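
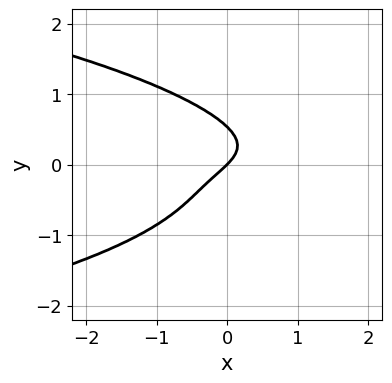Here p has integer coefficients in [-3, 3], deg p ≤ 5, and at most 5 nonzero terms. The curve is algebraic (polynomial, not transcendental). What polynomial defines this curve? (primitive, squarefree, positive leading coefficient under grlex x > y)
3*y^4 + 3*x*y^2 + y^2 + x - y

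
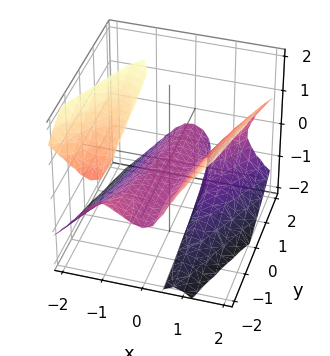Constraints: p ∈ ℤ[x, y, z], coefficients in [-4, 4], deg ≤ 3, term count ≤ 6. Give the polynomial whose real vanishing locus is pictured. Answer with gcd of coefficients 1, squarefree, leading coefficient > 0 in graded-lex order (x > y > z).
3*x^3 - 2*x^2*y - 3*x*z^2 - 3*z - 1

1. I count 2 distinct pieces. They look like related sheets of one shape, so recover p as a whole.
2. Degree: the shape is more complex than any degree-2 surface, so deg p = 3.
3. From the axis intercepts and sections: it misses every integer gridline on the y-axis.
4. Solving for integer coefficients yields p as stated.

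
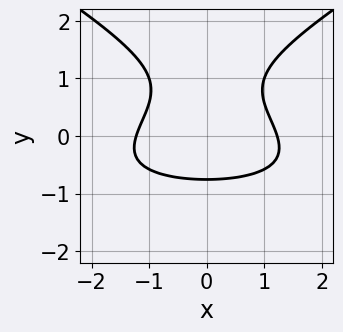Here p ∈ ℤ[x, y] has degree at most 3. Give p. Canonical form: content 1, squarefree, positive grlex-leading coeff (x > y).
x^2*y - 3*y^3 + 2*x^2 + 3*y^2 - 3

The degree is 3 — a generic line meets the curve in up to 3 points.
Symmetries: the x ↦ −x reflection is a symmetry, so x appears only in even powers.
The integer polynomial consistent with all of this is the stated p.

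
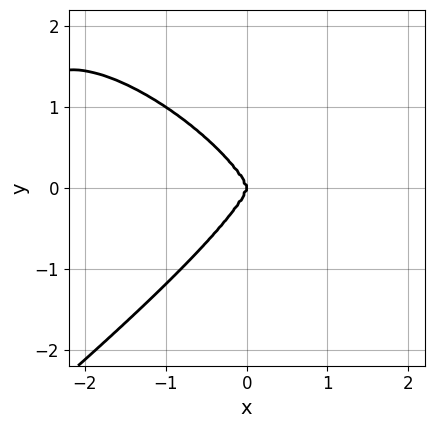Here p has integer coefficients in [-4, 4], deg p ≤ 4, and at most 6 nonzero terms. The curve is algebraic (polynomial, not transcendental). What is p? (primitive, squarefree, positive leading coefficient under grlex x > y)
x^4 - x^3*y - 2*x^2*y^2 + 3*y^4 + 3*x^3

(a) deg p = 4. The shape is more complex than any degree-3 curve.
(b) From the visible intercepts: it meets the y-axis at y = 0 (among the integer gridlines); one x-axis crossing is at x = 0.
(c) Solving for integer coefficients yields p as stated.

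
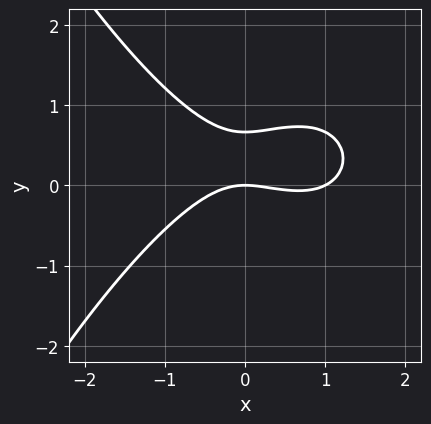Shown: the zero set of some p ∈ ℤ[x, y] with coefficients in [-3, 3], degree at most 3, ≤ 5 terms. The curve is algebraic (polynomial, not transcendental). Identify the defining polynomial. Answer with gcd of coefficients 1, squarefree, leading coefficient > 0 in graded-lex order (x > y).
deg p = 3.
Checking where it meets the axes: one y-axis crossing is at y = 0; among the integer gridlines, it crosses the x-axis at x ∈ {0, 1}.
The integer polynomial consistent with all of this is the stated p.

x^3 - x^2 + 3*y^2 - 2*y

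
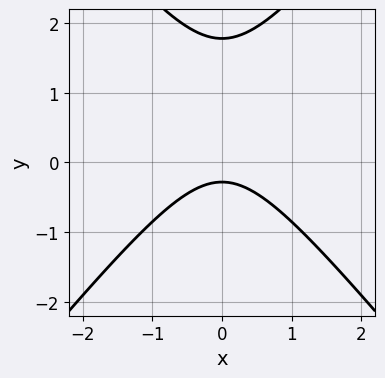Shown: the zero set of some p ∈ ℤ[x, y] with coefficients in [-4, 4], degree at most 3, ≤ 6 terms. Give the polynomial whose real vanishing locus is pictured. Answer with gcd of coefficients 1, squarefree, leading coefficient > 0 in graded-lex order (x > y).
3*x^2 - 2*y^2 + 3*y + 1

First, degree: no degree-1 curve has this shape, so deg p = 2.
Next, symmetries: mirror symmetry x ↦ −x ⇒ only even powers of x.
Then, against the integer gridlines: no x-intercept at any integer in the box.
Finally, putting this together gives p.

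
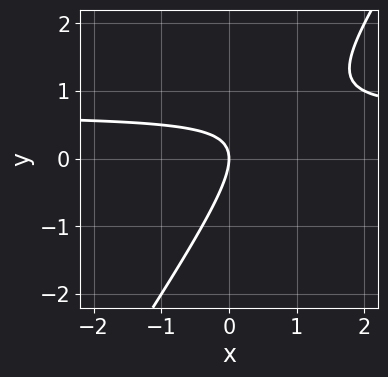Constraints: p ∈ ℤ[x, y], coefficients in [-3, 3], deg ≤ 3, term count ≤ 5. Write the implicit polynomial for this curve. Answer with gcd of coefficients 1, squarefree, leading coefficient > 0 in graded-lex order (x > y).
First, deg p = 2. The shape is more complex than any degree-1 curve.
Then, reading off the gridlines: it crosses the y-axis at the gridline y = 0; one x-axis crossing is at x = 0.
Finally, matching integer coefficients to the picture gives p.

3*x*y - 2*y^2 - 2*x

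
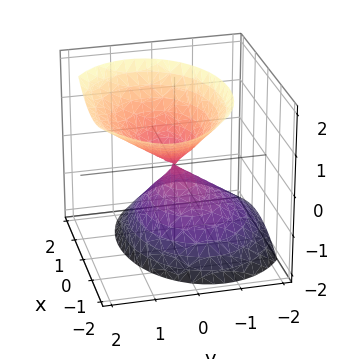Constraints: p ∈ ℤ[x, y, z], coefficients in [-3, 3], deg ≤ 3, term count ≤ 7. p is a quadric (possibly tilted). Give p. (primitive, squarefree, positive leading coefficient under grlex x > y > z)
2*x^2 + x*z + 3*y^2 - 2*y*z - 2*z^2

First, I count 2 distinct pieces.
Then, deg p = 2.
Next, from the axis intercepts and sections: it crosses the y-axis at the gridline y = 0; it meets the x-axis at x = 0 (among the integer gridlines); it meets the z-axis at z = 0 (among the integer gridlines).
Finally, together with the visible shape, these determine p as stated.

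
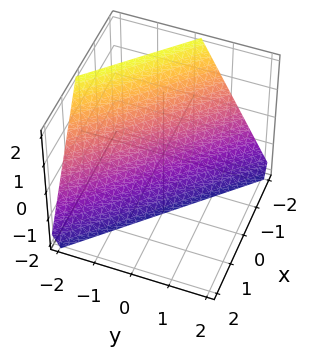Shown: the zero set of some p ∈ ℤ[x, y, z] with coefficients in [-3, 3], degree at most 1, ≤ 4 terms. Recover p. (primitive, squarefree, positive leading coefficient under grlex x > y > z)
First, the degree is 1 — every cross-section is a straight line — this is a plane.
Next, observable constraints: it meets the y-axis at y = -1 (among the integer gridlines); one x-axis crossing is at x = -1; one z-axis crossing is at z = -2.
Finally, the integer polynomial consistent with all of this is the stated p.

2*x + 2*y + z + 2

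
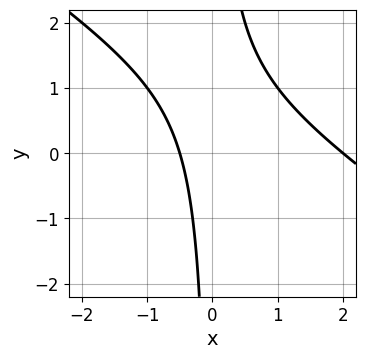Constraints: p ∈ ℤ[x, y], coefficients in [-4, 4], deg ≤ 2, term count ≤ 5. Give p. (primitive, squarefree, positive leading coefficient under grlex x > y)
First, the degree is 2 — a generic line meets the curve in up to 2 points.
Then, observable constraints: it crosses the x-axis at the gridline x = 2; it misses every integer gridline on the y-axis.
Finally, solving for integer coefficients yields p as stated.

2*x^2 + 3*x*y - 3*x - 2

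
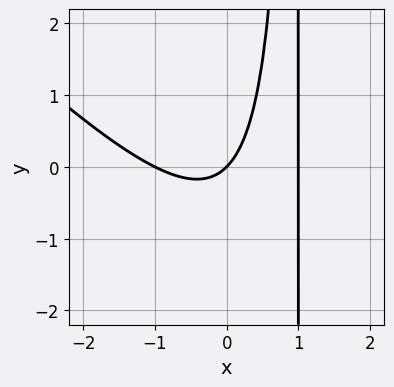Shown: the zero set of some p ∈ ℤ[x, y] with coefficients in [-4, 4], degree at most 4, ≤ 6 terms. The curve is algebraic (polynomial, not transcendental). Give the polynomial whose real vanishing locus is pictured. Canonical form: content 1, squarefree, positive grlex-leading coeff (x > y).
First, the degree is 3 — a generic line meets the curve in up to 3 points.
Next, observable constraints: it meets the y-axis at y = 0 (among the integer gridlines); among the integer gridlines, it crosses the x-axis at x ∈ {-1, 0, 1}.
Finally, solving for integer coefficients yields p as stated.

x^3 + x^2*y - 2*x*y - x + y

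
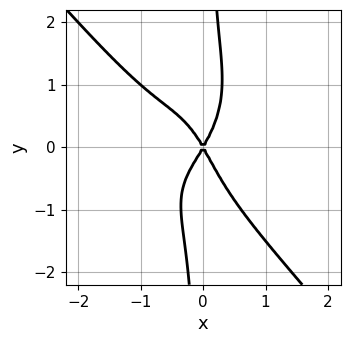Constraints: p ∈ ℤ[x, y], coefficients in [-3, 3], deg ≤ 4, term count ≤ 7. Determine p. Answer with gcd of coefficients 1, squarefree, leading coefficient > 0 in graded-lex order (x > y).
3*x^4 + 2*x*y^3 + 3*x^3 + 3*x^2 - y^2

deg p = 4. No degree-3 curve has this shape.
Against the integer gridlines: it crosses the y-axis at the gridline y = 0; it crosses the x-axis at the gridline x = 0.
Putting this together gives p.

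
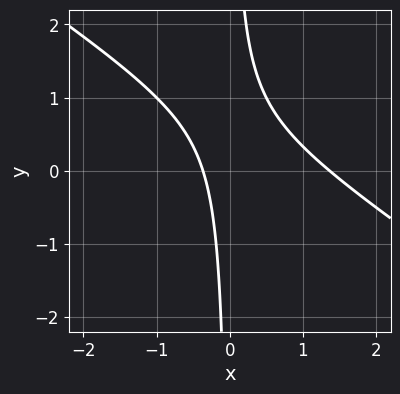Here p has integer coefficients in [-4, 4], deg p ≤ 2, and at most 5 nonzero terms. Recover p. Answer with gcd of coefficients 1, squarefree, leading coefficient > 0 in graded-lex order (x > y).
First, degree: no degree-1 curve has this shape, so deg p = 2.
Then, reading off the gridlines: the curve avoids every integer y-axis point in the box.
Finally, assembling these constraints gives the stated polynomial.

2*x^2 + 3*x*y - 2*x - 1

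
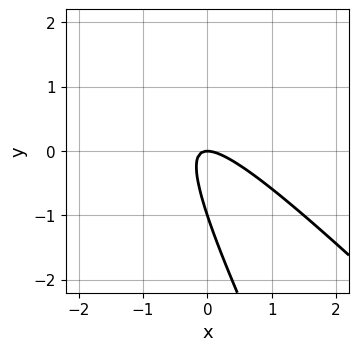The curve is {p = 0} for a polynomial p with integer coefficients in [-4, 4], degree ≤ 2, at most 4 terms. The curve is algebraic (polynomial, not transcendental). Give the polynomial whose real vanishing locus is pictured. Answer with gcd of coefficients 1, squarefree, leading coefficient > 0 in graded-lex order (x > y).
1. deg p = 2.
2. Checking where it meets the axes: it meets the x-axis at x = 0 (among the integer gridlines); among the integer gridlines, it crosses the y-axis at y ∈ {-1, 0}.
3. Fitting integer coefficients to these (and the overall shape) gives p.

2*x^2 + 3*x*y + y^2 + y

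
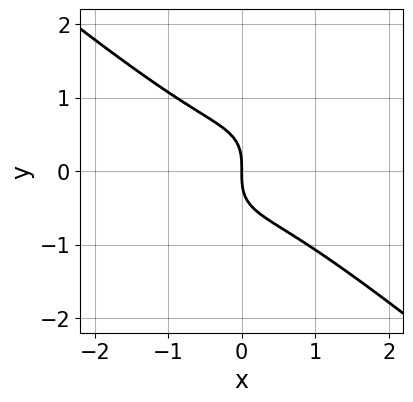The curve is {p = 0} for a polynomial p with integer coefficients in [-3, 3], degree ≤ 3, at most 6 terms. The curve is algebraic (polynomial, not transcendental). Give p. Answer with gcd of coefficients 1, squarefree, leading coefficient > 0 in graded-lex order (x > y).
2*x^3 - 2*x^2*y - 3*x*y^2 + 3*y^3 + 3*x

deg p = 3.
Observable constraints: one y-axis crossing is at y = 0; one x-axis crossing is at x = 0.
The integer polynomial consistent with all of this is the stated p.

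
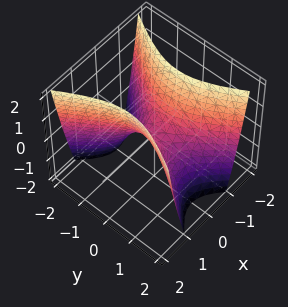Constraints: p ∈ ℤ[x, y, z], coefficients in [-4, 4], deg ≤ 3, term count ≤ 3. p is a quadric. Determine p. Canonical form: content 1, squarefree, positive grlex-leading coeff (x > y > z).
The degree is 2 — a saddle surface; a quadric.
Symmetries: the y ↦ −y reflection is a symmetry, so y appears only in even powers; it's symmetric under x → −x, forcing even powers of x.
From the visible intercepts: it meets the y-axis at y = 0 (among the integer gridlines); it crosses the x-axis at the gridline x = 0.
Matching integer coefficients to the picture gives p.

2*x^2 - y^2 - z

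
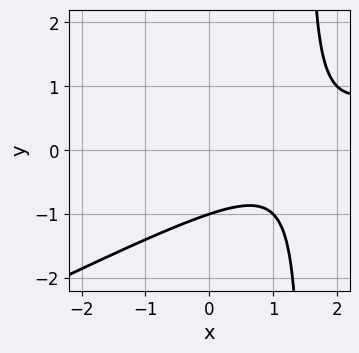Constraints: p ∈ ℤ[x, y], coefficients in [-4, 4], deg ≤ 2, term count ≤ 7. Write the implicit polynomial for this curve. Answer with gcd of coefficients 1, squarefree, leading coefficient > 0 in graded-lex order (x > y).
The degree is 2 — no degree-1 curve has this shape.
From the axis intercepts and sections: the curve avoids every integer x-axis point in the box; one y-axis crossing is at y = -1.
Solving for integer coefficients yields p as stated.

x^2 - 2*x*y - 3*x + 3*y + 3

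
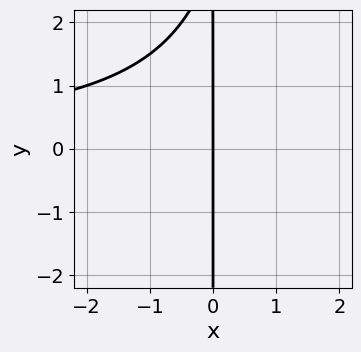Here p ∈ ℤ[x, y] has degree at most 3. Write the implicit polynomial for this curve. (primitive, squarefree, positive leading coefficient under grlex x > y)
x^2*y - x*y + 3*x

First, degree: the shape is more complex than any degree-2 curve, so deg p = 3.
Then, from the visible intercepts: it crosses the x-axis at the gridline x = 0; the visible y-axis segment lies entirely on the curve.
Finally, solving for integer coefficients yields p as stated.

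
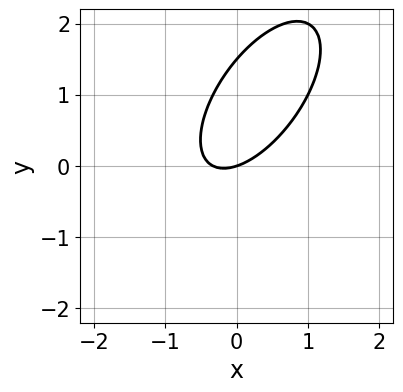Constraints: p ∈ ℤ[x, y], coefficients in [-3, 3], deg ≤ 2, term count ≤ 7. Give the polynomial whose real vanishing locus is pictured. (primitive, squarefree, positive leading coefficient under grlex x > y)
1. The degree is 2 — the shape is more complex than any degree-1 curve.
2. From the visible intercepts: one y-axis crossing is at y = 0; it crosses the x-axis at the gridline x = 0.
3. The integer polynomial consistent with all of this is the stated p.

3*x^2 - 3*x*y + 2*y^2 + x - 3*y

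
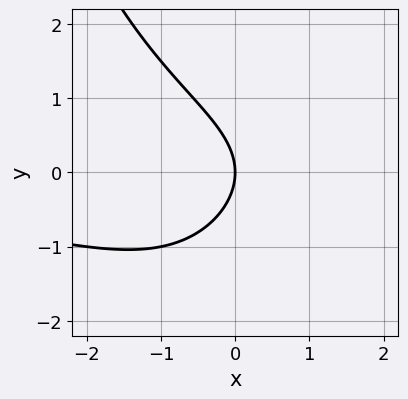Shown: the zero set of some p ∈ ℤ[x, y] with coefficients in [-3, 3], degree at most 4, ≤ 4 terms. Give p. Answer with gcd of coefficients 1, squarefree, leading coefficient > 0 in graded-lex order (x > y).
x^2*y - 2*y^2 - 3*x

(a) deg p = 3.
(b) Against the integer gridlines: it crosses the x-axis at the gridline x = 0; it meets the y-axis at y = 0 (among the integer gridlines).
(c) These observations pin down the coefficients.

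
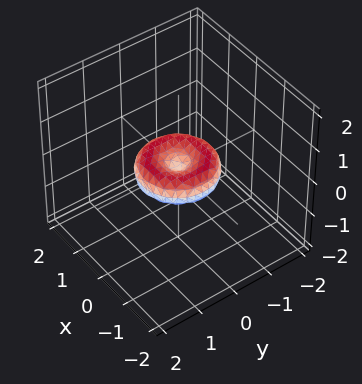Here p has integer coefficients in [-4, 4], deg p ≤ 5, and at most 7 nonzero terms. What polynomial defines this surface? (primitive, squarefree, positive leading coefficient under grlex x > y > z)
deg p = 4.
Symmetries: the z-axis is an axis of rotation, so x and y enter only as x² + y².
Checking where it meets the axes: among the integer gridlines, it crosses the x-axis at x ∈ {-1, 0, 1}; among the integer gridlines, it crosses the y-axis at y ∈ {-1, 0, 1}; a circular section at z = 0 has radius exactly 1; it crosses the z-axis at the gridline z = 0.
Putting this together gives p.

x^4 + 2*x^2*y^2 + y^4 - x^2 - y^2 + 2*z^2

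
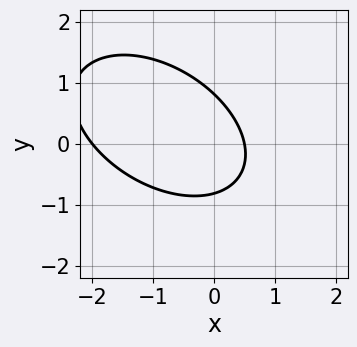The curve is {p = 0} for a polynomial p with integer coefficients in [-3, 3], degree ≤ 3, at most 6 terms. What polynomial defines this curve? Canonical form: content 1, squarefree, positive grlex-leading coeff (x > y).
(a) Degree: a generic line meets the curve in up to 2 points, so deg p = 2.
(b) Against the integer gridlines: it meets the x-axis at x = -2 (among the integer gridlines).
(c) Fitting integer coefficients to these (and the overall shape) gives p.

2*x^2 + 2*x*y + 3*y^2 + 3*x - 2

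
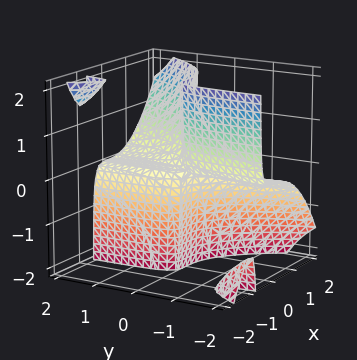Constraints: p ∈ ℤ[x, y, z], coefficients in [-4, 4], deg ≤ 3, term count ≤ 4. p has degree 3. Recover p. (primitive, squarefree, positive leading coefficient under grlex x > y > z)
3*x^3 - 3*x*y*z - 2*y*z

First, I count 3 distinct pieces. They look like related sheets of one shape, so recover p as a whole.
Next, degree: the shape is more complex than any degree-2 surface, so deg p = 3.
Next, observable constraints: every point of the z-axis in the box is on the surface; every point of the y-axis in the box is on the surface.
Finally, fitting integer coefficients to these (and the overall shape) gives p.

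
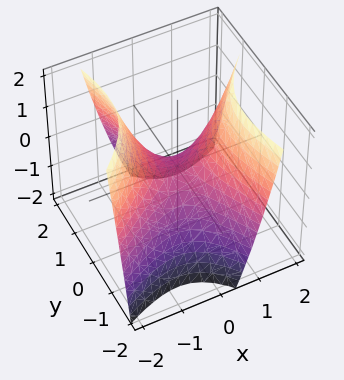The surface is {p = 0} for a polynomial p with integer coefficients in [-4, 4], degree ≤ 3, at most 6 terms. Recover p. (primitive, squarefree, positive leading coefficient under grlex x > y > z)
3*x^2 - 3*x*y - 2*y^2 - 3*z

1. The degree is 2 — no degree-1 surface has this shape.
2. Against the integer gridlines: it crosses the z-axis at the gridline z = 0; one x-axis crossing is at x = 0; one y-axis crossing is at y = 0.
3. These observations pin down the coefficients.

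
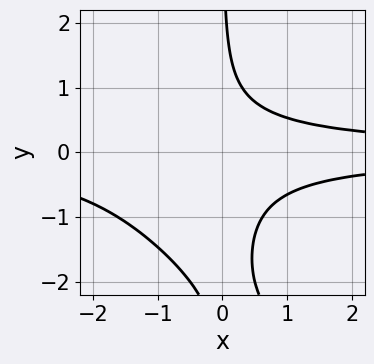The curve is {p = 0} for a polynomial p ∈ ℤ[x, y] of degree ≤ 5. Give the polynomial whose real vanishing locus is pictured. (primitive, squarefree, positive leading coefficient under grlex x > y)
x^2*y^2 + x*y^3 + 2*x*y^2 - 1

The degree is 4 — a generic line meets the curve in up to 4 points.
From the visible intercepts: it misses every integer gridline on the x-axis; no y-intercept at any integer in the box.
The integer polynomial consistent with all of this is the stated p.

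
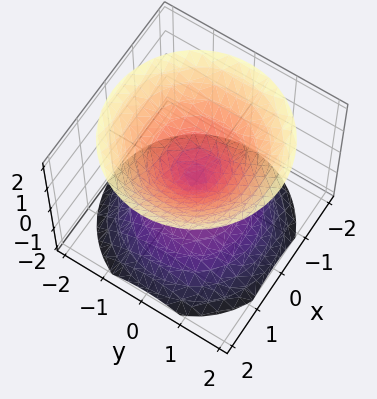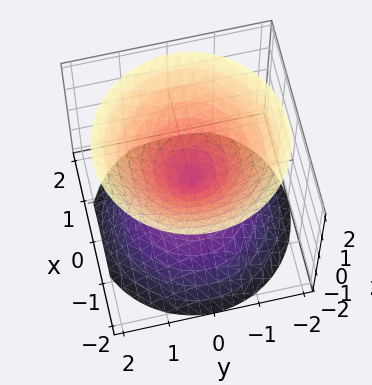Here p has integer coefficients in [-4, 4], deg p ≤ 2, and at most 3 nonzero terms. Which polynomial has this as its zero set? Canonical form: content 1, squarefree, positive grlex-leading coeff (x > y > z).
x^2 + y^2 - z^2

1. The picture has 2 separate pieces. They look like related sheets of one shape, so recover p as a whole.
2. deg p = 2. Two nappes meeting at a single point; a quadric.
3. Symmetries: the z ↦ −z reflection is a symmetry, so z appears only in even powers; the surface is invariant under rotation about z: p = q(x² + y², z).
4. From the visible intercepts: it meets the x-axis at x = 0 (among the integer gridlines); a circular section at z = 1 has radius exactly 1; it meets the y-axis at y = 0 (among the integer gridlines); it crosses the z-axis at the gridline z = 0.
5. Fitting integer coefficients to these (and the overall shape) gives p.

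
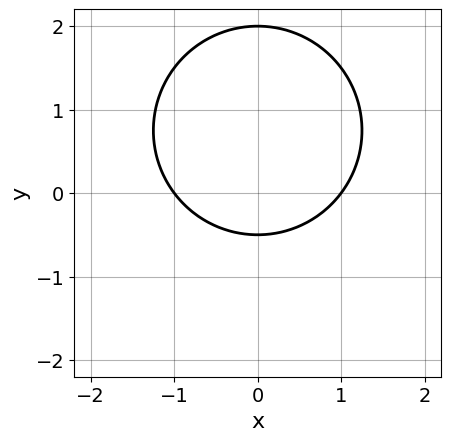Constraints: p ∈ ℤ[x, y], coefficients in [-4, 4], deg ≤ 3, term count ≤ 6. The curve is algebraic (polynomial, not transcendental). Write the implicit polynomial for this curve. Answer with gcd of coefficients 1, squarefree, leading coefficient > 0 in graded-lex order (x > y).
2*x^2 + 2*y^2 - 3*y - 2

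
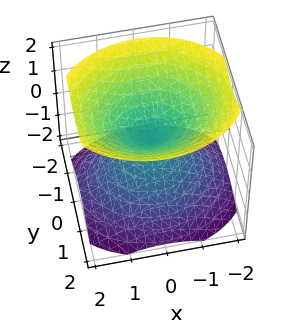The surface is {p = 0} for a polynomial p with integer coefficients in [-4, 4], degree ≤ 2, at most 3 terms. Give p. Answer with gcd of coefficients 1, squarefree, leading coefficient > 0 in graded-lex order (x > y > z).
2*x^2 + 3*y^2 - 3*z^2

(a) The picture has 2 separate pieces. Treating them together as one polynomial.
(b) The degree is 2 — two nappes meeting at a single point; a quadric.
(c) Symmetries: mirror symmetry y ↦ −y ⇒ only even powers of y; the x ↦ −x reflection is a symmetry, so x appears only in even powers; mirror symmetry z ↦ −z ⇒ only even powers of z.
(d) From the axis intercepts and sections: it meets the x-axis at x = 0 (among the integer gridlines); it crosses the z-axis at the gridline z = 0.
(e) Together with the visible shape, these determine p as stated.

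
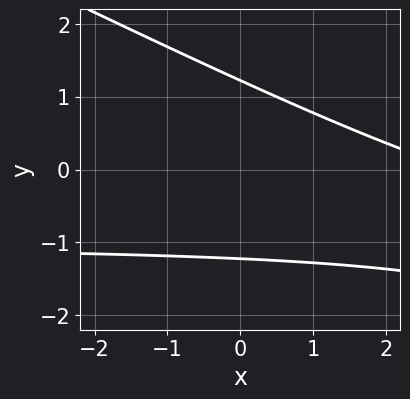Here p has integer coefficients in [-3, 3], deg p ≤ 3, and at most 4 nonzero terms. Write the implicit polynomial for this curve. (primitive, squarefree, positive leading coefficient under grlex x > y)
1. The degree is 2 — a generic line meets the curve in up to 2 points.
2. From the visible intercepts: it misses every integer gridline on the x-axis.
3. The integer polynomial consistent with all of this is the stated p.

x*y + 2*y^2 + x - 3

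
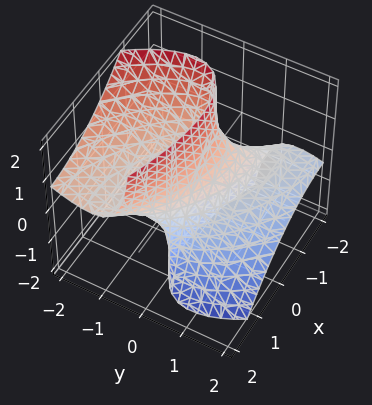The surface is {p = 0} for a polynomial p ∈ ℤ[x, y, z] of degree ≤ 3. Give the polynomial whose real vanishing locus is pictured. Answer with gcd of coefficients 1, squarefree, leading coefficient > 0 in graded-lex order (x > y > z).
x^2 + 2*x*y + 2*y^2 + 3*y*z - 1

1. deg p = 2.
2. From the visible intercepts: the x-axis gridline crossings are at x ∈ {-1, 1}; the surface avoids every integer z-axis point in the box.
3. Solving for integer coefficients yields p as stated.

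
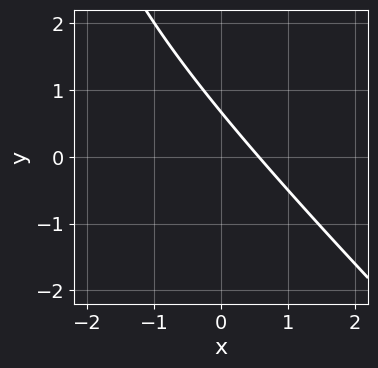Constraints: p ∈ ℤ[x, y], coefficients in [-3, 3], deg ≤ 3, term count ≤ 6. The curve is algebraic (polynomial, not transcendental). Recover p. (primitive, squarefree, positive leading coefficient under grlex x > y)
x^2 + x*y + 3*x + 3*y - 2

1. deg p = 2.
2. Putting this together gives p.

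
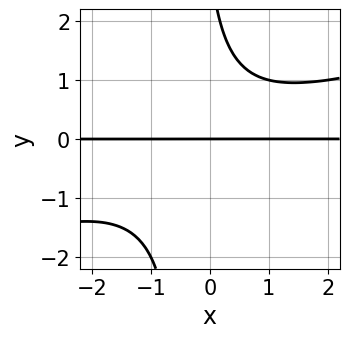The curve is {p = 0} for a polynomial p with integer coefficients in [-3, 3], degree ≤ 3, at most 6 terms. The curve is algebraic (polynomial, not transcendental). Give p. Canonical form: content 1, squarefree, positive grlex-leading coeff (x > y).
deg p = 3. No degree-2 curve has this shape.
Reading off the gridlines: every point of the x-axis in the box is on the curve; one y-axis crossing is at y = 0.
Putting this together gives p.

x^2*y - 3*x*y^2 - y^2 + 3*y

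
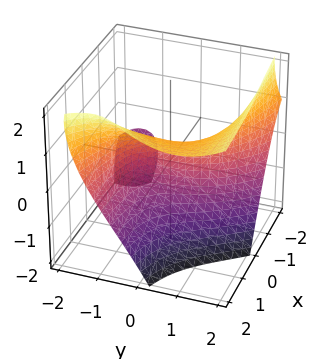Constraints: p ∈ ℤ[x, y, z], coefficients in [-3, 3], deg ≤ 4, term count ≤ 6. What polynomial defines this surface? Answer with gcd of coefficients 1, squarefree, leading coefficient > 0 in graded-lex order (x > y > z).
(a) I count 2 distinct pieces. They look like related sheets of one shape, so recover p as a whole.
(b) The degree is 3 — no degree-2 surface has this shape.
(c) Checking where it meets the axes: one x-axis crossing is at x = 0; one y-axis crossing is at y = 0; it crosses the z-axis at the gridline z = 0.
(d) These observations pin down the coefficients.

2*x*y*z - y^3 - 2*x*y + 2*z^2 - 3*x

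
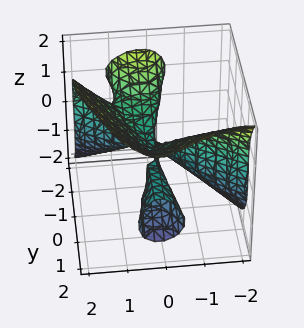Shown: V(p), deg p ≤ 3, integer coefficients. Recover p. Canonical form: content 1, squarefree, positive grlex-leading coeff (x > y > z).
deg p = 3. A generic line meets the surface in up to 3 points.
From the axis intercepts and sections: one z-axis crossing is at z = 0; the visible y-axis segment lies entirely on the surface; it crosses the x-axis at the gridline x = 0.
The integer polynomial consistent with all of this is the stated p.

2*x^3 + 3*x^2*y + y^2*z - 2*z^3 - x*y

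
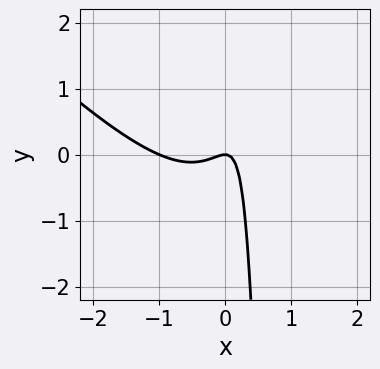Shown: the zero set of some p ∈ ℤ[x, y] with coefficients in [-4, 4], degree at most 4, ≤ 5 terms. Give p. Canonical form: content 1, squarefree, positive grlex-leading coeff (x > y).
1. Degree: no degree-2 curve has this shape, so deg p = 3.
2. Observable constraints: among the integer gridlines, it crosses the x-axis at x ∈ {-1, 0}; it crosses the y-axis at the gridline y = 0.
3. These observations pin down the coefficients.

3*x^3 + 3*x^2*y + 3*x^2 - 3*x*y + y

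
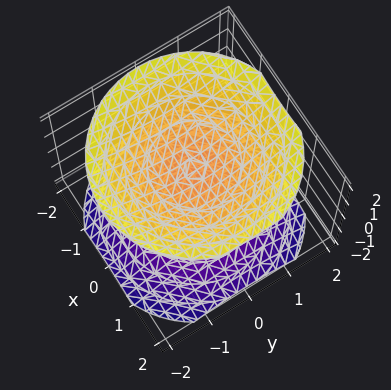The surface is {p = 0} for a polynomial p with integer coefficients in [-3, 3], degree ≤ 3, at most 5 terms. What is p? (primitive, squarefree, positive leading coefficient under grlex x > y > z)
1. The picture has 2 separate pieces.
2. Degree: no degree-1 surface has this shape, so deg p = 2.
3. Symmetries: every cross-section ⟂ z is a circle, so x, y appear only via x² + y².
4. From the axis intercepts and sections: the z-axis gridline crossings are at z ∈ {-1, 1}; no x-intercept at any integer in the box; no y-intercept at any integer in the box.
5. Putting this together gives p.

2*x^2 + 2*y^2 - 3*z^2 + 3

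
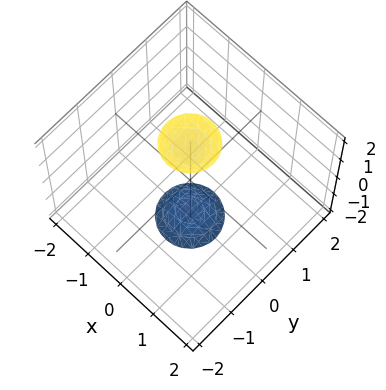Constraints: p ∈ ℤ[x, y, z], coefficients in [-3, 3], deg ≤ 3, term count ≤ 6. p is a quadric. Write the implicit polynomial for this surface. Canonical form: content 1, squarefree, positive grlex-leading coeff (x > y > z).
3*x^2 + 3*y^2 - z^2 + 3

First, the picture has 2 separate pieces.
Then, degree: two sheets facing apart; a quadric, so deg p = 2.
Then, symmetries: every cross-section ⟂ z is a circle, so x, y appear only via x² + y²; it's symmetric under z → −z, forcing even powers of z.
Then, checking where it meets the axes: a circular section at z = 2 has radius between 0 and 1; the surface avoids every integer x-axis point in the box; it misses every integer gridline on the y-axis.
Finally, assembling these constraints gives the stated polynomial.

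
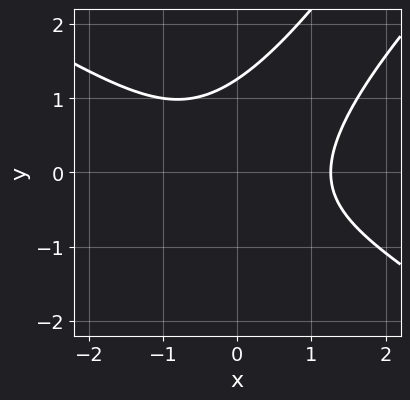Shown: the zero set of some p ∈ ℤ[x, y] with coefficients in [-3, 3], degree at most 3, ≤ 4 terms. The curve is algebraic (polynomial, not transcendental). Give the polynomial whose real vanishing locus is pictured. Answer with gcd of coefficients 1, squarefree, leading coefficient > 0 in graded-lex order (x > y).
(a) Degree: a generic line meets the curve in up to 3 points, so deg p = 3.
(b) Putting this together gives p.

x^3 - 2*x*y^2 + y^3 - 2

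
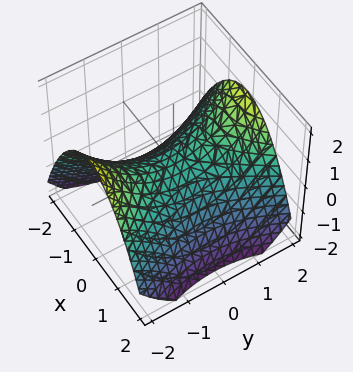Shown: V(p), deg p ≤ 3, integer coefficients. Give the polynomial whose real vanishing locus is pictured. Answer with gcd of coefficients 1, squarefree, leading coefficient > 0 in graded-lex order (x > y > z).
2*x^2 - y^2 + 3*z

1. Degree: a hyperbolic paraboloid; a quadric, so deg p = 2.
2. Symmetries: it's symmetric under y → −y, forcing even powers of y; it's symmetric under x → −x, forcing even powers of x.
3. Checking where it meets the axes: one y-axis crossing is at y = 0; it crosses the x-axis at the gridline x = 0; it meets the z-axis at z = 0 (among the integer gridlines).
4. Putting this together gives p.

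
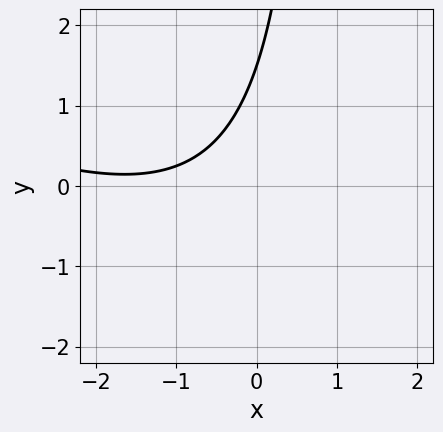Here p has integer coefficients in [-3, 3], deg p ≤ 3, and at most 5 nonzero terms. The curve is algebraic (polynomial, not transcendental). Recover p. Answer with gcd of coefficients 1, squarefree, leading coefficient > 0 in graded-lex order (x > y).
The degree is 2 — a generic line meets the curve in up to 2 points.
Against the integer gridlines: it misses every integer gridline on the x-axis.
The integer polynomial consistent with all of this is the stated p.

x^2 + 2*x*y + 3*x - 2*y + 3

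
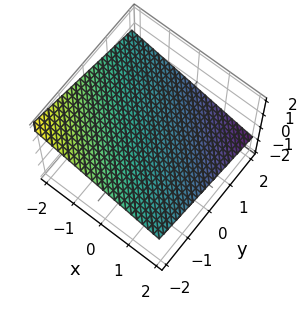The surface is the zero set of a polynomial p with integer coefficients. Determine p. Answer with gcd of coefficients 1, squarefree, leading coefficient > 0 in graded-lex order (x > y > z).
1. Degree: every cross-section is a straight line — this is a plane, so deg p = 1.
2. Reading off the gridlines: it meets the x-axis at x = 2 (among the integer gridlines); it meets the y-axis at y = 2 (among the integer gridlines).
3. Together with the visible shape, these determine p as stated.

x + y + 3*z - 2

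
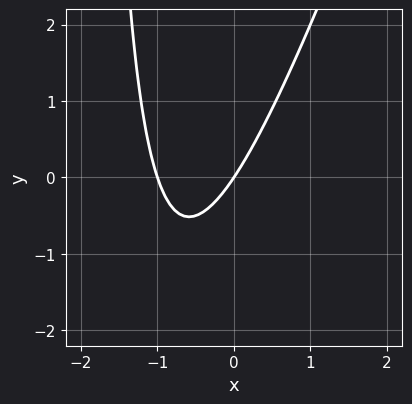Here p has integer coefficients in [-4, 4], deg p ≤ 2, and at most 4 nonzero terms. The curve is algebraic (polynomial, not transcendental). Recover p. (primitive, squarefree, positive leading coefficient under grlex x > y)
Degree: no degree-1 curve has this shape, so deg p = 2.
From the axis intercepts and sections: it crosses the y-axis at the gridline y = 0; the x-axis gridline crossings are at x ∈ {-1, 0}.
These observations pin down the coefficients.

3*x^2 - x*y + 3*x - 2*y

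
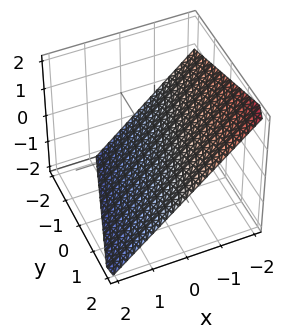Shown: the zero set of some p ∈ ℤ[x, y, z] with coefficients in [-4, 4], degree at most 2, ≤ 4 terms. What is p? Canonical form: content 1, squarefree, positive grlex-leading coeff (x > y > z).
3*x - y + 3*z + 2

The degree is 1 — the surface is flat (a plane).
Checking where it meets the axes: it crosses the y-axis at the gridline y = 2.
Matching integer coefficients to the picture gives p.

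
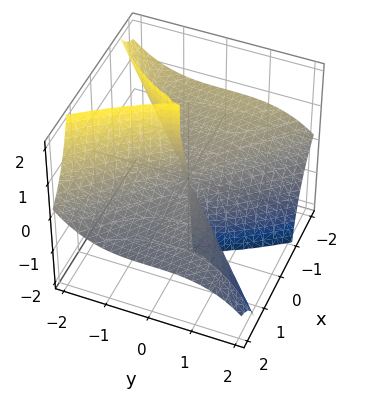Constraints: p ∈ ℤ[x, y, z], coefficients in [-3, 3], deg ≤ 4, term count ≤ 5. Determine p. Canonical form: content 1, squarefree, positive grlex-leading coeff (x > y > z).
x^3 + 3*x^2*z + y^3

(a) Degree: no degree-2 surface has this shape, so deg p = 3.
(b) Checking where it meets the axes: one y-axis crossing is at y = 0; every point of the z-axis in the box is on the surface.
(c) Putting this together gives p.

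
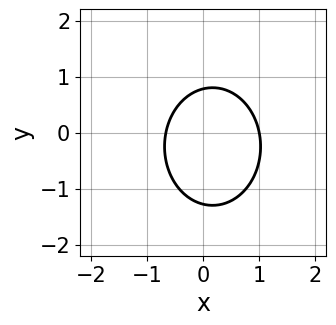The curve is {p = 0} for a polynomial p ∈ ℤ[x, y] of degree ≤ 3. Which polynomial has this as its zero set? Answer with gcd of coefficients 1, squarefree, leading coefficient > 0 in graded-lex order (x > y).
3*x^2 + 2*y^2 - x + y - 2

(a) Degree: no degree-1 curve has this shape, so deg p = 2.
(b) Checking where it meets the axes: it crosses the x-axis at the gridline x = 1.
(c) Together with the visible shape, these determine p as stated.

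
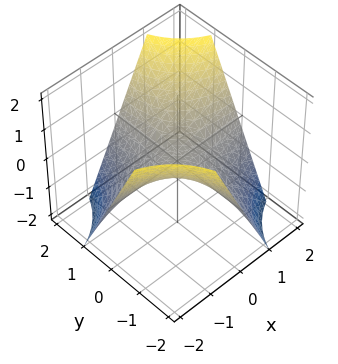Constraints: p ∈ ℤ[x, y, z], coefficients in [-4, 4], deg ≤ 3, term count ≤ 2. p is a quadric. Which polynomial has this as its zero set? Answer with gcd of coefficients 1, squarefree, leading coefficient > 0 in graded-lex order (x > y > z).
x*y - z

1. The degree is 2 — a saddle surface; a quadric.
2. From the axis intercepts and sections: one z-axis crossing is at z = 0; the visible y-axis segment lies entirely on the surface; every point of the x-axis in the box is on the surface.
3. Assembling these constraints gives the stated polynomial.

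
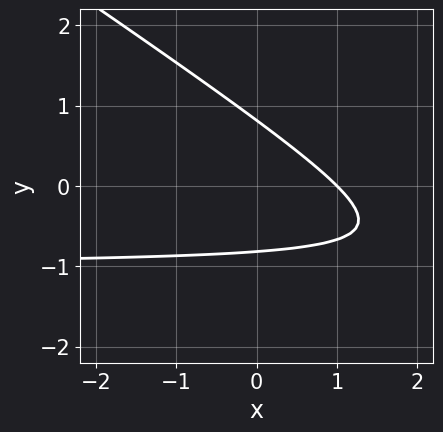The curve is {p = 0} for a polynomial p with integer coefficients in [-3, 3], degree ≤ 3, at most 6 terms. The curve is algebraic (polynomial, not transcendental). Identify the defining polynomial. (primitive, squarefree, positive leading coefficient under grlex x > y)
2*x*y + 3*y^2 + 2*x - 2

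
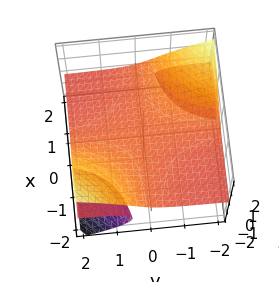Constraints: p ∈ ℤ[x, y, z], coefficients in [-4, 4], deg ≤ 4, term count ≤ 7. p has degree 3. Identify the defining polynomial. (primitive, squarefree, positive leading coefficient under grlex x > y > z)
(a) There are 3 components. Treating them together as one polynomial.
(b) deg p = 3. The shape is more complex than any degree-2 surface.
(c) From the axis intercepts and sections: the surface avoids every integer y-axis point in the box; the surface avoids every integer x-axis point in the box.
(d) Fitting integer coefficients to these (and the overall shape) gives p.

3*x*y*z + 3*z^3 + 2*z^2 + 2*z - 1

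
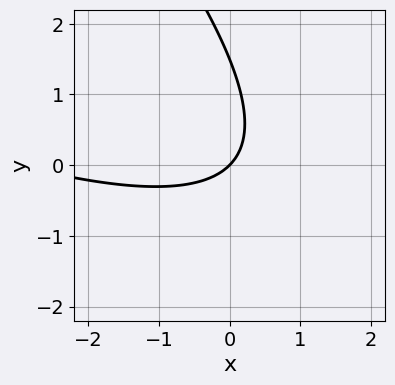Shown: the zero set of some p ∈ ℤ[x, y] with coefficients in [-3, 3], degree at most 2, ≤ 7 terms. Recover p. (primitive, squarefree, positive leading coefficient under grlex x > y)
x^2 + 3*x*y + 2*y^2 + 3*x - 3*y

First, degree: the shape is more complex than any degree-1 curve, so deg p = 2.
Then, against the integer gridlines: it meets the x-axis at x = 0 (among the integer gridlines); it crosses the y-axis at the gridline y = 0.
Finally, these observations pin down the coefficients.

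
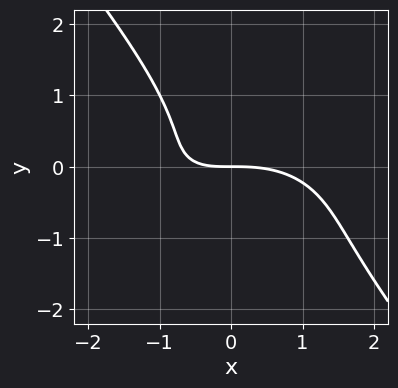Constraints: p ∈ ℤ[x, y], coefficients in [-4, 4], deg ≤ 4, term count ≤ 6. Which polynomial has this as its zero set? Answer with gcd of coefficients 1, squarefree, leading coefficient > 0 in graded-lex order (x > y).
x^3 + 3*x*y^2 + 3*y^3 + 2*x*y + 3*y

First, degree: no degree-2 curve has this shape, so deg p = 3.
Next, reading off the gridlines: it crosses the y-axis at the gridline y = 0; it crosses the x-axis at the gridline x = 0.
Finally, these observations pin down the coefficients.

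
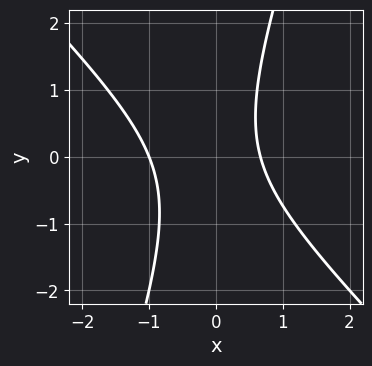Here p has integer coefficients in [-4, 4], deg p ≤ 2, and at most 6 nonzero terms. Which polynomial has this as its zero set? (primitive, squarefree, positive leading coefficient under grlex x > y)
(a) deg p = 2. The shape is more complex than any degree-1 curve.
(b) Against the integer gridlines: one x-axis crossing is at x = -1; it misses every integer gridline on the y-axis.
(c) Fitting integer coefficients to these (and the overall shape) gives p.

3*x^2 + 2*x*y - y^2 + x - 2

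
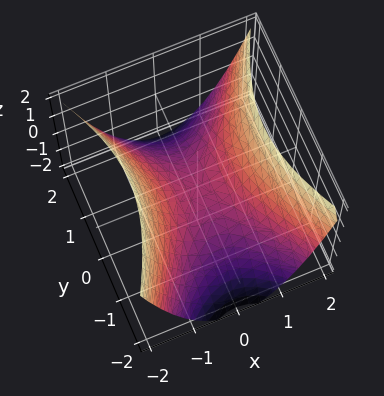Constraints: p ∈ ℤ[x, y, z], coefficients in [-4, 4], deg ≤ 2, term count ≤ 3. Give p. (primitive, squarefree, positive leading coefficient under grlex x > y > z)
2*x^2 - y^2 - 2*z

1. Degree: a hyperbolic paraboloid; a quadric, so deg p = 2.
2. Symmetries: it's symmetric under y → −y, forcing even powers of y; mirror symmetry x ↦ −x ⇒ only even powers of x.
3. Reading off the gridlines: it crosses the y-axis at the gridline y = 0; it meets the z-axis at z = 0 (among the integer gridlines); it crosses the x-axis at the gridline x = 0.
4. These observations pin down the coefficients.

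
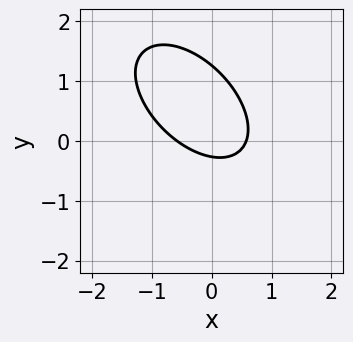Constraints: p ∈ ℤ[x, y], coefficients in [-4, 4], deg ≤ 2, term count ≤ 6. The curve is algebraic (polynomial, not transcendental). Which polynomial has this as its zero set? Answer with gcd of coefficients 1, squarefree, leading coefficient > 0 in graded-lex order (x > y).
(a) The degree is 2 — a generic line meets the curve in up to 2 points.
(b) Solving for integer coefficients yields p as stated.

3*x^2 + 3*x*y + 3*y^2 - 3*y - 1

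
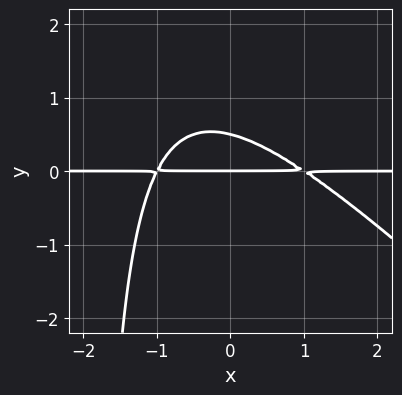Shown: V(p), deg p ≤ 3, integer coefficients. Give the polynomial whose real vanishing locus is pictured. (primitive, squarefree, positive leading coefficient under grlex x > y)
x^2*y + x*y^2 + 2*y^2 - y

First, the degree is 3 — the shape is more complex than any degree-2 curve.
Next, checking where it meets the axes: it meets the y-axis at y = 0 (among the integer gridlines); every point of the x-axis in the box is on the curve.
Finally, matching integer coefficients to the picture gives p.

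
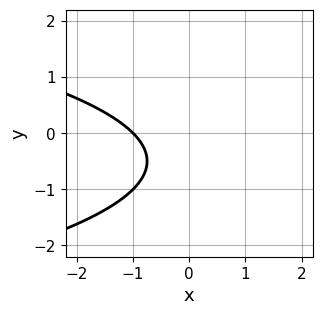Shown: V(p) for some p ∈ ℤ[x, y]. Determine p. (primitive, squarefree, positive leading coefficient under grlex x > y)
y^2 + x + y + 1

First, the degree is 2 — a generic line meets the curve in up to 2 points.
Next, checking where it meets the axes: the curve avoids every integer y-axis point in the box; it crosses the x-axis at the gridline x = -1.
Finally, the integer polynomial consistent with all of this is the stated p.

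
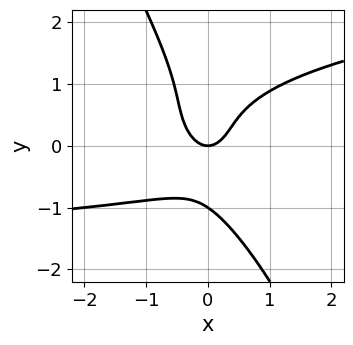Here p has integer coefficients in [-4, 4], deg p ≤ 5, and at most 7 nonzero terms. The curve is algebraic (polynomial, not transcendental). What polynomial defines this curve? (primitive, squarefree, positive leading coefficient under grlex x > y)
2*x*y^3 + y^4 - x^2*y - 2*x^2 + y

First, the degree is 4 — no degree-3 curve has this shape.
Next, checking where it meets the axes: among the integer gridlines, it crosses the y-axis at y ∈ {-1, 0}; it crosses the x-axis at the gridline x = 0.
Finally, solving for integer coefficients yields p as stated.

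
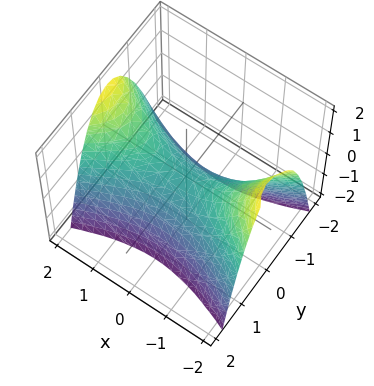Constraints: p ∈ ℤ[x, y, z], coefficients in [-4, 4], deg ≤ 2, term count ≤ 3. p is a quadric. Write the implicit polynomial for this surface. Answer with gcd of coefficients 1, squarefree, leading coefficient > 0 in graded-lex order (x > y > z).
x^2 - 3*y^2 - 2*z

First, the degree is 2 — a saddle surface; a quadric.
Next, symmetries: mirror symmetry y ↦ −y ⇒ only even powers of y; mirror symmetry x ↦ −x ⇒ only even powers of x.
Then, from the visible intercepts: it meets the z-axis at z = 0 (among the integer gridlines); it crosses the x-axis at the gridline x = 0; it crosses the y-axis at the gridline y = 0.
Finally, these observations pin down the coefficients.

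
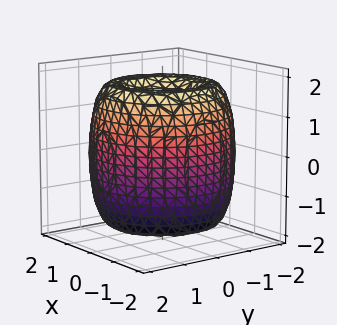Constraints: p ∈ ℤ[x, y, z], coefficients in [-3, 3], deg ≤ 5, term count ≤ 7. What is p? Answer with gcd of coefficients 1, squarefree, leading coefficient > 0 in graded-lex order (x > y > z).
(a) The degree is 4 — no degree-3 surface has this shape.
(b) Symmetries: the z-axis is an axis of rotation, so x and y enter only as x² + y².
(c) From the visible intercepts: a circular section at z = 1 has radius between 1 and 2; among the integer gridlines, it crosses the z-axis at z ∈ {-1, 1}.
(d) Assembling these constraints gives the stated polynomial.

x^4 + 2*x^2*y^2 + y^4 - 3*x^2 - 3*y^2 + z^2 - 1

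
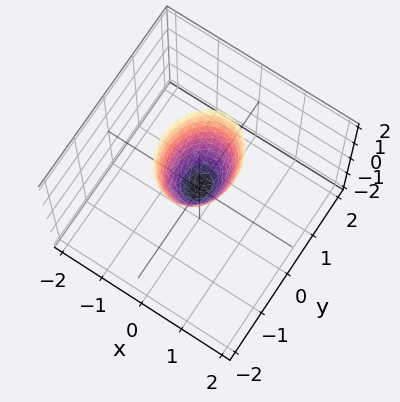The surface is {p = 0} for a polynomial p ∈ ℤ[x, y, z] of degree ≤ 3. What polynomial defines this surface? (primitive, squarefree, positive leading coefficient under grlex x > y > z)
First, degree: a single bowl opening along one axis; a quadric, so deg p = 2.
Then, symmetries: it's symmetric under y → −y, forcing even powers of y; the x ↦ −x reflection is a symmetry, so x appears only in even powers.
Next, from the axis intercepts and sections: it crosses the z-axis at the gridline z = 0; one y-axis crossing is at y = 0.
Finally, putting this together gives p.

3*x^2 + 2*y^2 - z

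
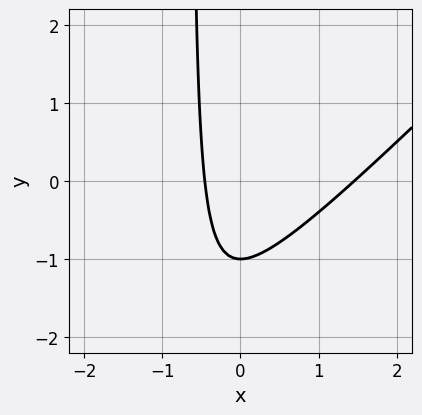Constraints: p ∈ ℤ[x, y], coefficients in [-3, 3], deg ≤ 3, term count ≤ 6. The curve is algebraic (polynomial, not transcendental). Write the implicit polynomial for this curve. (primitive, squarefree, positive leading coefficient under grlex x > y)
3*x^2 - 3*x*y - 3*x - 2*y - 2

Degree: no degree-1 curve has this shape, so deg p = 2.
Reading off the gridlines: it crosses the y-axis at the gridline y = -1.
Fitting integer coefficients to these (and the overall shape) gives p.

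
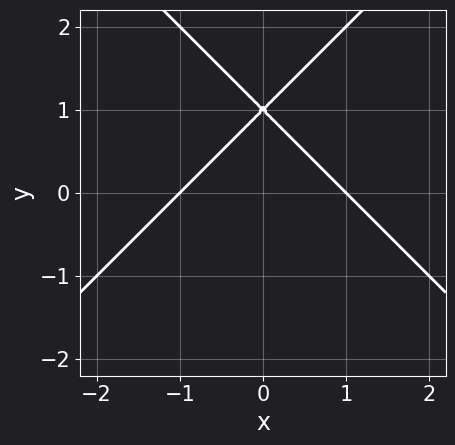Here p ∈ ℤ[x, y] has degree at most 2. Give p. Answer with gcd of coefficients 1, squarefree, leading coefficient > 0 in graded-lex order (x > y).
Degree: no degree-1 curve has this shape, so deg p = 2.
Symmetries: it's symmetric under x → −x, forcing even powers of x.
From the visible intercepts: one y-axis crossing is at y = 1; among the integer gridlines, it crosses the x-axis at x ∈ {-1, 1}.
Fitting integer coefficients to these (and the overall shape) gives p.

x^2 - y^2 + 2*y - 1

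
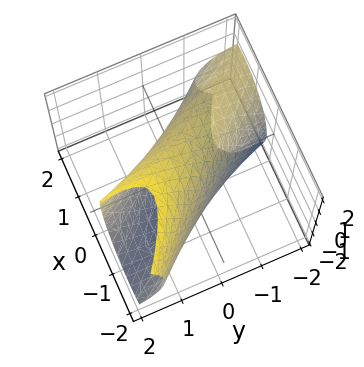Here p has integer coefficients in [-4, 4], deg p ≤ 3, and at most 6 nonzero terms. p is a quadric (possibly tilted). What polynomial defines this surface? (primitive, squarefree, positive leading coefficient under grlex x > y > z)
1. deg p = 2. No degree-1 surface has this shape.
2. Reading off the gridlines: the x-axis gridline crossings are at x ∈ {-1, 1}.
3. Matching integer coefficients to the picture gives p.

2*x^2 + 3*x*y + y^2 - y*z + z^2 - 2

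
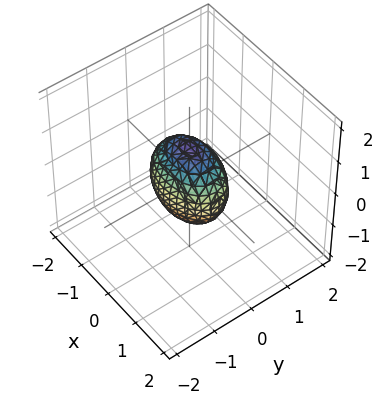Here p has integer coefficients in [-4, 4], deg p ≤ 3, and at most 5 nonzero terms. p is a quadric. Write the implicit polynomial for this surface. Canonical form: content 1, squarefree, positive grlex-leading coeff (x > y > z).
x^2 + 2*y^2 + z^2 - 1

First, deg p = 2. Bounded and convex; a quadric.
Next, symmetries: the x ↦ −x reflection is a symmetry, so x appears only in even powers; the y ↦ −y reflection is a symmetry, so y appears only in even powers; the z ↦ −z reflection is a symmetry, so z appears only in even powers.
Next, from the visible intercepts: among the integer gridlines, it crosses the z-axis at z ∈ {-1, 1}; the x-axis gridline crossings are at x ∈ {-1, 1}.
Finally, matching integer coefficients to the picture gives p.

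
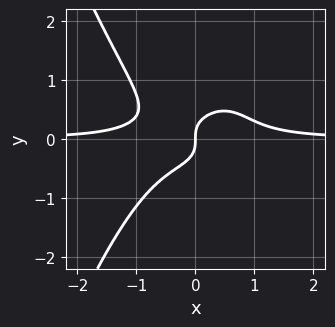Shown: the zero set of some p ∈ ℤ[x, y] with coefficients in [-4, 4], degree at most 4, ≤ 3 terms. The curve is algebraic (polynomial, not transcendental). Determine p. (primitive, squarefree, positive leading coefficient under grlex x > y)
(a) Degree: the shape is more complex than any degree-3 curve, so deg p = 4.
(b) From the axis intercepts and sections: one y-axis crossing is at y = 0; one x-axis crossing is at x = 0.
(c) These observations pin down the coefficients.

3*x^3*y + 3*y^3 - x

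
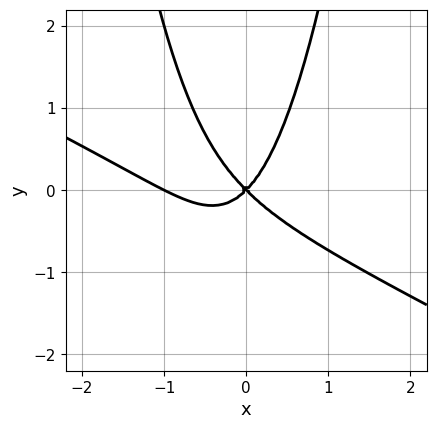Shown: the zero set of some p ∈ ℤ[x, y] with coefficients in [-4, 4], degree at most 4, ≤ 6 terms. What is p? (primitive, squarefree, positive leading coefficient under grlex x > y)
x^3 + 2*x^2*y + x^2 - y^2

deg p = 3. The shape is more complex than any degree-2 curve.
Checking where it meets the axes: among the integer gridlines, it crosses the x-axis at x ∈ {-1, 0}; it meets the y-axis at y = 0 (among the integer gridlines).
These observations pin down the coefficients.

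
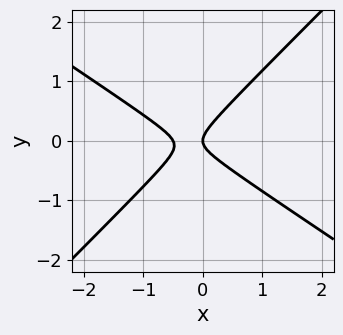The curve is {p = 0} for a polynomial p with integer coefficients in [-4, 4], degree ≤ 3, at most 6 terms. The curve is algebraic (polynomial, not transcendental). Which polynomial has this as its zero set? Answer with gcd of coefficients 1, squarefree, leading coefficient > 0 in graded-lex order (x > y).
2*x^2 + x*y - 3*y^2 + x

First, deg p = 2. The shape is more complex than any degree-1 curve.
Then, checking where it meets the axes: it meets the x-axis at x = 0 (among the integer gridlines); it crosses the y-axis at the gridline y = 0.
Finally, together with the visible shape, these determine p as stated.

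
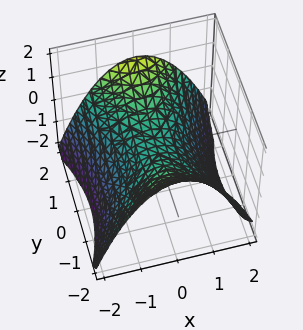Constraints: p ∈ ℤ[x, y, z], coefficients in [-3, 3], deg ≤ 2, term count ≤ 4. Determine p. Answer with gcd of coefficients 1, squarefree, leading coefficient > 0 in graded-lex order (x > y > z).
2*x^2 - y^2 + 3*z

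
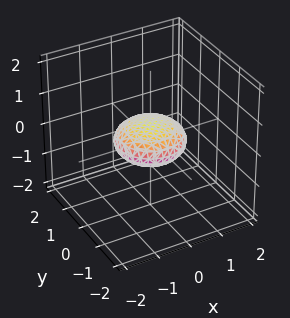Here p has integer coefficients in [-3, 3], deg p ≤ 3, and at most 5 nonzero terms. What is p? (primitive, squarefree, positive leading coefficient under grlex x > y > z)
x^2 + y^2 + 3*z^2 - 1

1. Degree: a closed, bounded, convex surface; a quadric, so deg p = 2.
2. Symmetries: the z ↦ −z reflection is a symmetry, so z appears only in even powers; the surface is invariant under rotation about z: p = q(x² + y², z).
3. Against the integer gridlines: a circular section at z = 0 has radius exactly 1; the x-axis gridline crossings are at x ∈ {-1, 1}.
4. Putting this together gives p. Check: (0, 1, 0) on the y-axis lies on the surface, and p(0, 1, 0) = 0. ✓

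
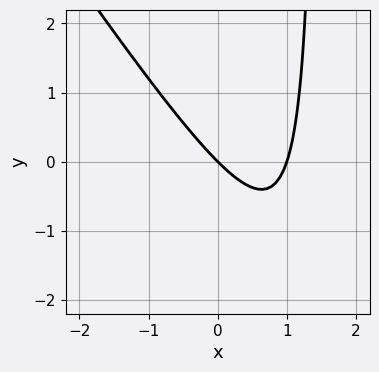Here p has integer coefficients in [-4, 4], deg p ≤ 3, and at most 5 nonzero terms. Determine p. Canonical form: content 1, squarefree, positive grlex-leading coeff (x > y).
(a) deg p = 2.
(b) Against the integer gridlines: it meets the y-axis at y = 0 (among the integer gridlines); among the integer gridlines, it crosses the x-axis at x ∈ {0, 1}.
(c) Assembling these constraints gives the stated polynomial.

3*x^2 + 2*x*y - 3*x - 3*y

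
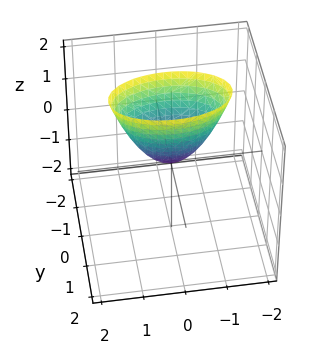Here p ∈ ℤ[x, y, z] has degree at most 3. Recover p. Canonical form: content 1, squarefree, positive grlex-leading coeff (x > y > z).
x^2 + 3*y^2 - z

First, deg p = 2. A single bowl opening along one axis; a quadric.
Then, symmetries: the y ↦ −y reflection is a symmetry, so y appears only in even powers; it's symmetric under x → −x, forcing even powers of x.
Next, reading off the gridlines: it crosses the x-axis at the gridline x = 0; one z-axis crossing is at z = 0; it meets the y-axis at y = 0 (among the integer gridlines).
Finally, fitting integer coefficients to these (and the overall shape) gives p.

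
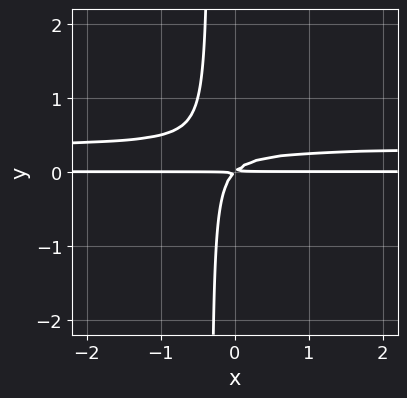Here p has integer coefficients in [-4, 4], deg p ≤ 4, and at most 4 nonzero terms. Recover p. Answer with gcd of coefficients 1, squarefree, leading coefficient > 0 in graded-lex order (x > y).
(a) The degree is 3 — a generic line meets the curve in up to 3 points.
(b) From the axis intercepts and sections: every point of the x-axis in the box is on the curve.
(c) Assembling these constraints gives the stated polynomial.

3*x*y^2 - x*y + y^2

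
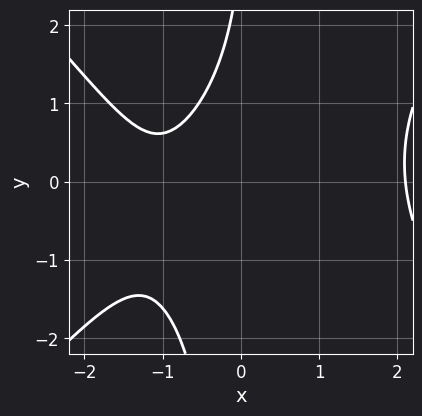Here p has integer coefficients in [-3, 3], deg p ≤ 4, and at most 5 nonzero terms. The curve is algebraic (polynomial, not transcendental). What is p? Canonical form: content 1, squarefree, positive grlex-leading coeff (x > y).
x^3 - x*y^2 - 3*x + y - 3

The degree is 3 — the shape is more complex than any degree-2 curve.
Checking where it meets the axes: it misses every integer gridline on the x-axis; it misses every integer gridline on the y-axis.
Putting this together gives p.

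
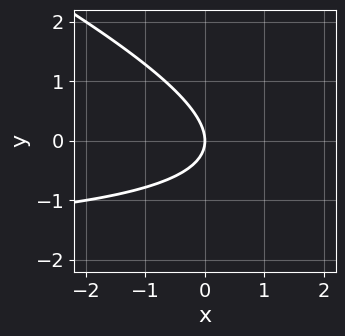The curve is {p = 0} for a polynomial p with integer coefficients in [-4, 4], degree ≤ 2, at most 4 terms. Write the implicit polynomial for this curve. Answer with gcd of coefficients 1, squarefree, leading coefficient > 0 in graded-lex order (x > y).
x*y + 2*y^2 + 2*x

deg p = 2. The shape is more complex than any degree-1 curve.
Reading off the gridlines: it meets the x-axis at x = 0 (among the integer gridlines); it meets the y-axis at y = 0 (among the integer gridlines).
Solving for integer coefficients yields p as stated.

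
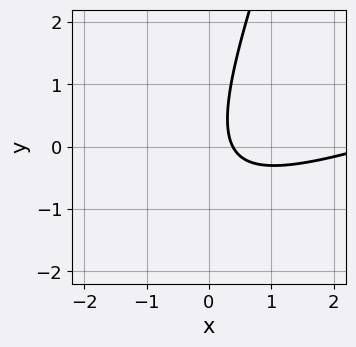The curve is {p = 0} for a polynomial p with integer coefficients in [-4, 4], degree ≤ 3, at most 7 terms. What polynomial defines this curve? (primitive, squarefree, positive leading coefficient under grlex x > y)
The degree is 2 — no degree-1 curve has this shape.
From the visible intercepts: it misses every integer gridline on the y-axis.
Solving for integer coefficients yields p as stated.

x^2 - 3*x*y + y^2 - 3*x + 1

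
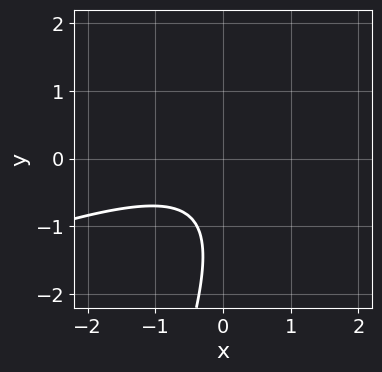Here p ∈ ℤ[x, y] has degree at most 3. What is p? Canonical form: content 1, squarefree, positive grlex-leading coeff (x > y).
x^2 - 3*x*y + y^2 + 2*y + 2

deg p = 2.
Observable constraints: it misses every integer gridline on the y-axis; no x-intercept at any integer in the box.
Together with the visible shape, these determine p as stated.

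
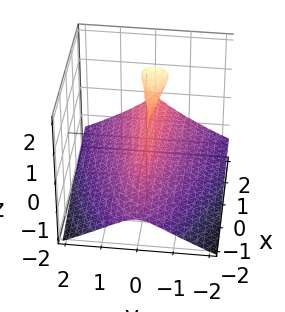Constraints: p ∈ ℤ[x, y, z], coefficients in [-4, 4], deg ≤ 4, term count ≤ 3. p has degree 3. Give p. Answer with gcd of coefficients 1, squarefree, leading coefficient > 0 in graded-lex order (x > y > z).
x*z^2 - 2*z^3 - 2*y^2

First, deg p = 3. The shape is more complex than any degree-2 surface.
Then, reading off the gridlines: it crosses the y-axis at the gridline y = 0; it meets the z-axis at z = 0 (among the integer gridlines); every point of the x-axis in the box is on the surface.
Finally, putting this together gives p.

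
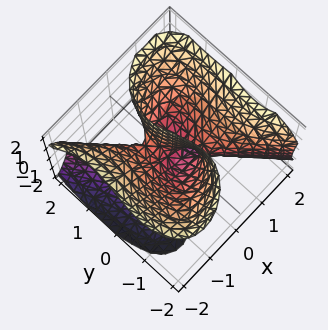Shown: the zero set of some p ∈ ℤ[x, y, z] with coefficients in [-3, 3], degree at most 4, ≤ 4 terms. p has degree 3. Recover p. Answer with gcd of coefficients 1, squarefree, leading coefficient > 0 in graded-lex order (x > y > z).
The degree is 3 — no degree-2 surface has this shape.
Checking where it meets the axes: it meets the x-axis at x = 0 (among the integer gridlines); one y-axis crossing is at y = 0; the visible z-axis segment lies entirely on the surface.
Together with the visible shape, these determine p as stated.

3*x^3 - 3*x*z^2 + 2*y^3 - 2*y*z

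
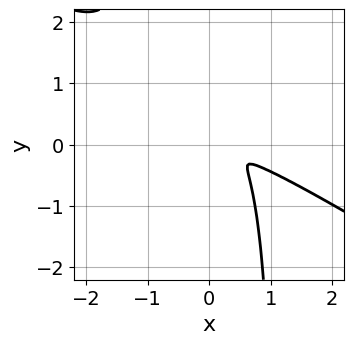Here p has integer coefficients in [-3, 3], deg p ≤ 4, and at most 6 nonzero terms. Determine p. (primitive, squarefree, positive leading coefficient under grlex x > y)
2*x^4 + 2*x^3*y - 2*x^2*y^2 + 3*x^2*y + 3*y^2

(a) deg p = 4.
(b) The integer polynomial consistent with all of this is the stated p.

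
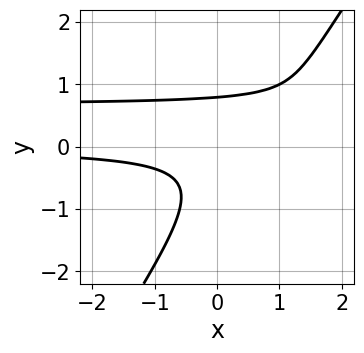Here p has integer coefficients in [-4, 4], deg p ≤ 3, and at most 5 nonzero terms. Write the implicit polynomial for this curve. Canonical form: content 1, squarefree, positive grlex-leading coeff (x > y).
The degree is 3 — the shape is more complex than any degree-2 curve.
Checking where it meets the axes: it misses every integer gridline on the x-axis.
These observations pin down the coefficients.

3*x*y^2 - 2*y^3 - 2*x*y + 1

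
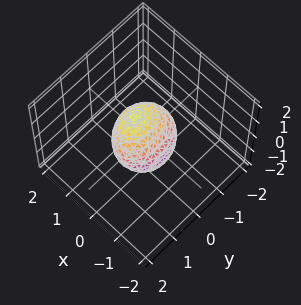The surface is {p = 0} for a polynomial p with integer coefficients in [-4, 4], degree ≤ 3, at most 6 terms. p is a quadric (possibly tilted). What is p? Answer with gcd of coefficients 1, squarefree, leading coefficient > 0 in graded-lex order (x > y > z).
2*x^2 - 2*x*z + y^2 + 2*z^2 - 1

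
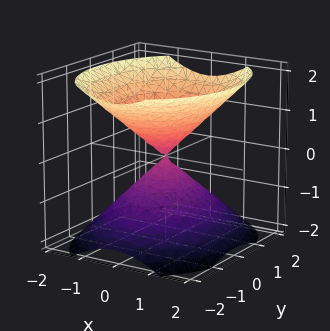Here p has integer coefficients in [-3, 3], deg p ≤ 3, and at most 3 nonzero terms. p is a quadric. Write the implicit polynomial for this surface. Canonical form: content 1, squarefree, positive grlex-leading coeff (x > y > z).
3*x^2 + 2*y^2 - 3*z^2

First, I count 2 distinct pieces. Treating them together as one polynomial.
Next, degree: a double cone through the origin; a quadric, so deg p = 2.
Next, symmetries: mirror symmetry y ↦ −y ⇒ only even powers of y; the x ↦ −x reflection is a symmetry, so x appears only in even powers; it's symmetric under z → −z, forcing even powers of z.
Then, against the integer gridlines: one y-axis crossing is at y = 0; it meets the z-axis at z = 0 (among the integer gridlines); one x-axis crossing is at x = 0.
Finally, putting this together gives p.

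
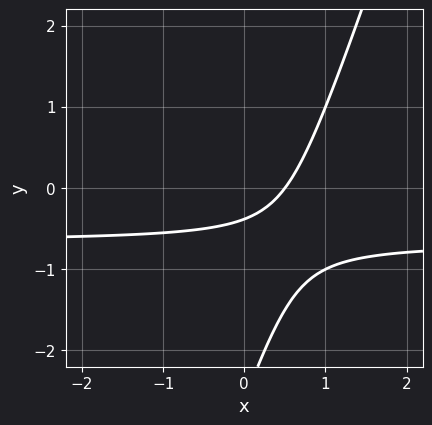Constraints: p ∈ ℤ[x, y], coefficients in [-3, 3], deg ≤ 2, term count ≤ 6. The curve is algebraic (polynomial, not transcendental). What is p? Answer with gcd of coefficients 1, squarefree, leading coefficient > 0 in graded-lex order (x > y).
3*x*y - y^2 + 2*x - 3*y - 1

(a) deg p = 2. No degree-1 curve has this shape.
(b) Solving for integer coefficients yields p as stated.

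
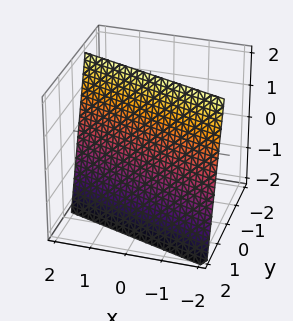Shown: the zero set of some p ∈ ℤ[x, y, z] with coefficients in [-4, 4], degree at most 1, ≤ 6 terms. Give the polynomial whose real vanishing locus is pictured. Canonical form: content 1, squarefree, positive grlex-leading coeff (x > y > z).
x + 3*y + z - 2

(a) The degree is 1 — every cross-section is a straight line — this is a plane.
(b) Reading off the gridlines: it meets the z-axis at z = 2 (among the integer gridlines); it crosses the x-axis at the gridline x = 2.
(c) The integer polynomial consistent with all of this is the stated p.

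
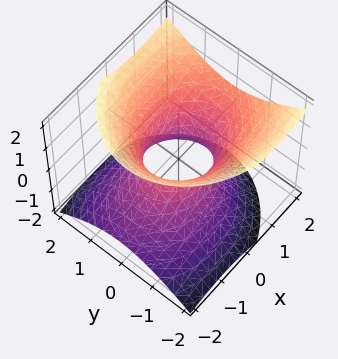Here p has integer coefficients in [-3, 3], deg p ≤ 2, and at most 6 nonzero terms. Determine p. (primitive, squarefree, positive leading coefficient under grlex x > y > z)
(a) deg p = 2. A generic line meets the surface in up to 2 points.
(b) Observable constraints: among the integer gridlines, it crosses the x-axis at x ∈ {-1, 1}; the surface avoids every integer z-axis point in the box.
(c) Assembling these constraints gives the stated polynomial.

2*x^2 - 2*x*z + 3*y^2 - 3*z^2 - 2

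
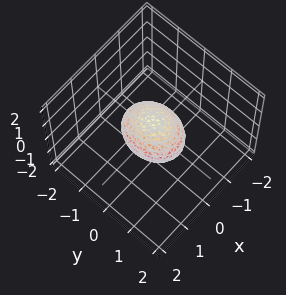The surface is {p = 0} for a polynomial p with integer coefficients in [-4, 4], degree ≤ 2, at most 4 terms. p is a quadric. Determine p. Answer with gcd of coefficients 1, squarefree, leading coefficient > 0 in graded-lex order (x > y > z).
3*x^2 + 2*y^2 + 3*z^2 - 2

1. Degree: a closed, bounded, convex surface; a quadric, so deg p = 2.
2. Symmetries: mirror symmetry y ↦ −y ⇒ only even powers of y; mirror symmetry x ↦ −x ⇒ only even powers of x; it's symmetric under z → −z, forcing even powers of z.
3. Against the integer gridlines: among the integer gridlines, it crosses the y-axis at y ∈ {-1, 1}.
4. Assembling these constraints gives the stated polynomial.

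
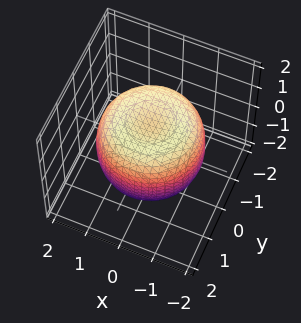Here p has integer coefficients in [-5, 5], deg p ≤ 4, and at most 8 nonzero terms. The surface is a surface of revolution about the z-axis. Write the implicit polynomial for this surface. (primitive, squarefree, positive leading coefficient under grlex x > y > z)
2*x^4 + 4*x^2*y^2 + 2*y^4 - 3*x^2 - 3*y^2 + 3*z^2 - 3

First, the degree is 4 — a generic line meets the surface in up to 4 points.
Next, by symmetry, every cross-section ⟂ z is a circle, so x, y appear only via x² + y².
Next, observable constraints: a circular section at z = -1 has radius between 1 and 2; among the integer gridlines, it crosses the z-axis at z ∈ {-1, 1}.
Finally, assembling these constraints gives the stated polynomial.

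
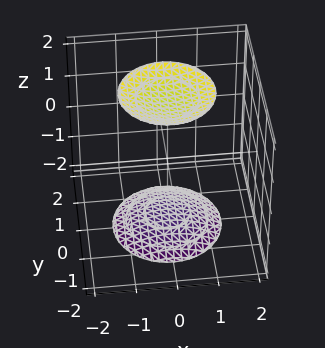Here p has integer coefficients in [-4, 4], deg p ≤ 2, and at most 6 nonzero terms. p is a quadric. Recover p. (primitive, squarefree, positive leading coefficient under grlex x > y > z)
1. I count 2 distinct pieces. Treating them together as one polynomial.
2. deg p = 2. Two sheets facing apart; a quadric.
3. Symmetry: the z-axis is an axis of rotation, so x and y enter only as x² + y²; mirror symmetry z ↦ −z ⇒ only even powers of z.
4. From the visible intercepts: it misses every integer gridline on the y-axis; a circular section at z = -2 has radius exactly 1; no x-intercept at any integer in the box.
5. Putting this together gives p.

x^2 + y^2 - z^2 + 3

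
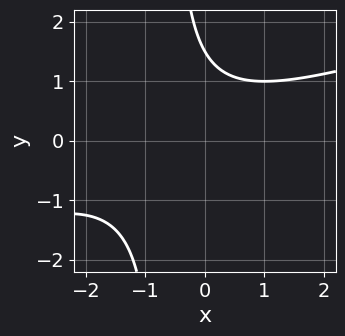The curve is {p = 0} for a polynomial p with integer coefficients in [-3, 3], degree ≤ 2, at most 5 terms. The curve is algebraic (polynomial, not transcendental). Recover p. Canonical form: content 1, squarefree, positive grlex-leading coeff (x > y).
1. Degree: the shape is more complex than any degree-1 curve, so deg p = 2.
2. From the visible intercepts: no x-intercept at any integer in the box.
3. The integer polynomial consistent with all of this is the stated p.

x^2 - 3*x*y + x - 2*y + 3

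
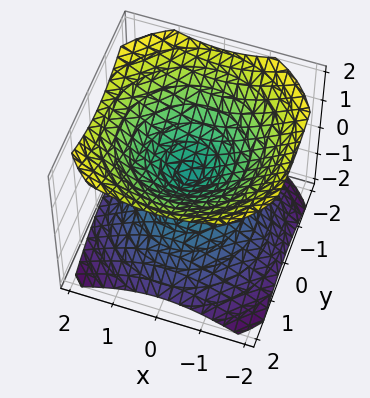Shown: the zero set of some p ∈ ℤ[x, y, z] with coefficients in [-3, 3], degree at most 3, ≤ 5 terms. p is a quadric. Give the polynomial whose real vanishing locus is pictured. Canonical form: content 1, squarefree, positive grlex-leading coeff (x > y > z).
(a) I count 2 distinct pieces.
(b) Degree: a double cone through the origin; a quadric, so deg p = 2.
(c) Symmetries: it's symmetric under z → −z, forcing even powers of z; the z-axis is an axis of rotation, so x and y enter only as x² + y².
(d) Against the integer gridlines: one z-axis crossing is at z = 0; one x-axis crossing is at x = 0.
(e) These observations pin down the coefficients.

2*x^2 + 2*y^2 - 3*z^2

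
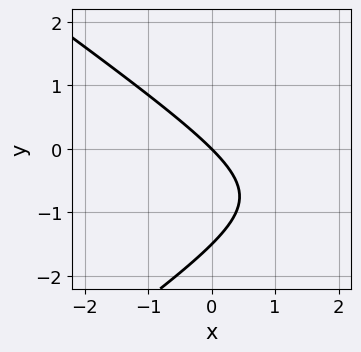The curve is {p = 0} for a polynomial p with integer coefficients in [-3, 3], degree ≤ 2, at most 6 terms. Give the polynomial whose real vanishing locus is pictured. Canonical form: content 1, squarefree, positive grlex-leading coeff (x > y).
x^2 - 2*y^2 - 3*x - 3*y

(a) Degree: a generic line meets the curve in up to 2 points, so deg p = 2.
(b) Reading off the gridlines: it crosses the x-axis at the gridline x = 0; it crosses the y-axis at the gridline y = 0.
(c) The integer polynomial consistent with all of this is the stated p.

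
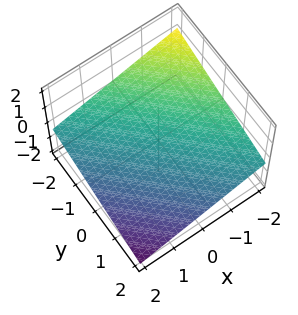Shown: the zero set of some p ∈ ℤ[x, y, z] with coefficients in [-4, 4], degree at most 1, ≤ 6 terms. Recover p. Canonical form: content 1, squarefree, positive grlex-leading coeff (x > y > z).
First, deg p = 1. Every cross-section is a straight line — this is a plane.
Then, from the axis intercepts and sections: one x-axis crossing is at x = -2; it meets the y-axis at y = -2 (among the integer gridlines).
Finally, these observations pin down the coefficients.

x + y + 3*z + 2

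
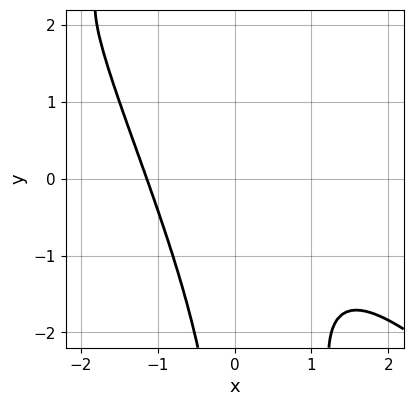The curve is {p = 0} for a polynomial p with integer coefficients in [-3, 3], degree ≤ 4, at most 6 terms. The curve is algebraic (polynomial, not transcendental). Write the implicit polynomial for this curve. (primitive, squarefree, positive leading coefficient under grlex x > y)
2*x^3 + 3*x^2*y + x*y^2 + x*y + 3

First, the degree is 3 — no degree-2 curve has this shape.
Then, checking where it meets the axes: the curve avoids every integer y-axis point in the box.
Finally, together with the visible shape, these determine p as stated.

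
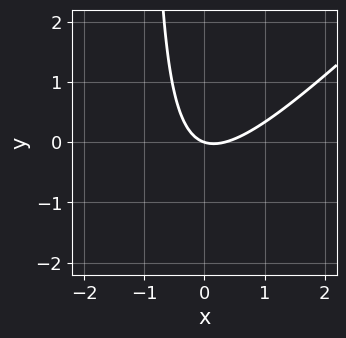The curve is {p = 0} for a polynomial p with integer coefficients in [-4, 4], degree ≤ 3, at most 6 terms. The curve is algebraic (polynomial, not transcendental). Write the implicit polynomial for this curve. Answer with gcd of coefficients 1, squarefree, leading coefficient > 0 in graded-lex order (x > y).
(a) deg p = 2. A generic line meets the curve in up to 2 points.
(b) Observable constraints: one x-axis crossing is at x = 0; one y-axis crossing is at y = 0.
(c) The integer polynomial consistent with all of this is the stated p.

3*x^2 - 3*x*y - x - 3*y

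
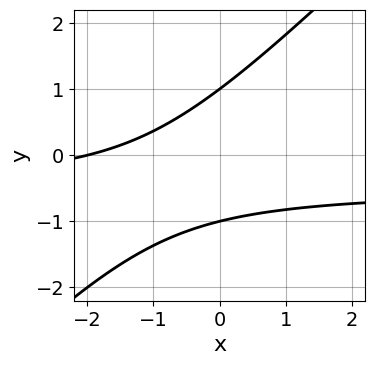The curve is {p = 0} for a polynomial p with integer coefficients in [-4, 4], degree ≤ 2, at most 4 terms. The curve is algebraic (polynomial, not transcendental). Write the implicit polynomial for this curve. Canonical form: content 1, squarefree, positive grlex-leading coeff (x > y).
2*x*y - 2*y^2 + x + 2

First, deg p = 2. The shape is more complex than any degree-1 curve.
Next, reading off the gridlines: among the integer gridlines, it crosses the y-axis at y ∈ {-1, 1}; it meets the x-axis at x = -2 (among the integer gridlines).
Finally, together with the visible shape, these determine p as stated.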